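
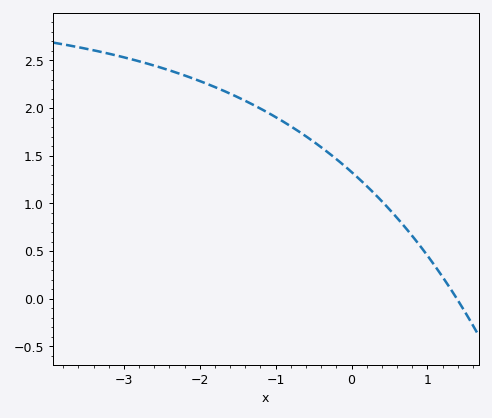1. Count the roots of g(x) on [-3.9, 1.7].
1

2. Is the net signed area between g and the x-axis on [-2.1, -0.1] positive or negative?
positive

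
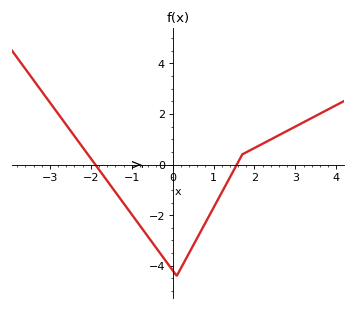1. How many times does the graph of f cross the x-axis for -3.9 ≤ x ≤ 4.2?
2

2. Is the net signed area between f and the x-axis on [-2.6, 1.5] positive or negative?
negative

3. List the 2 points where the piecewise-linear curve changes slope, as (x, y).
(0.1, -4.4); (1.7, 0.4)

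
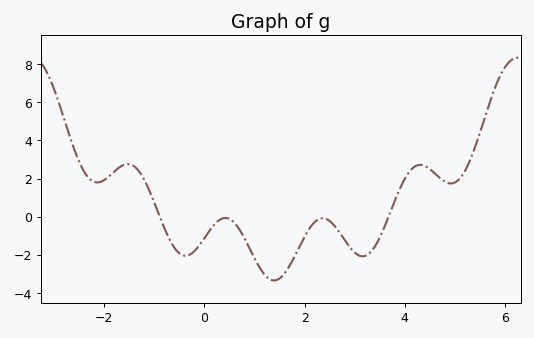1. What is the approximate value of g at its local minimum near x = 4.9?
1.74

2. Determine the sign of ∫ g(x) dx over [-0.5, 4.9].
negative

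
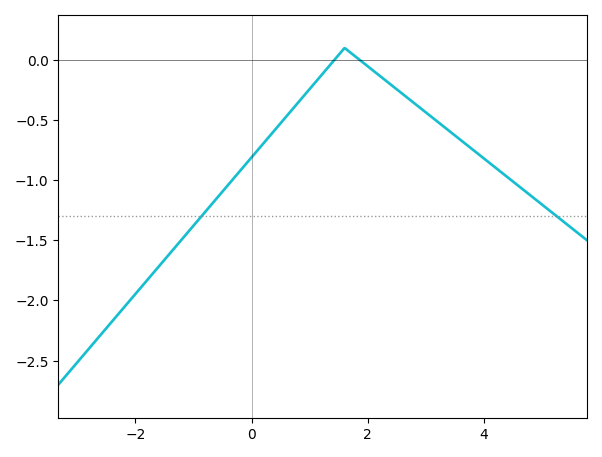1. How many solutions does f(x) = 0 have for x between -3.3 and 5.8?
2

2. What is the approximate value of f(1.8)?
0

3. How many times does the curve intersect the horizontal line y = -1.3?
2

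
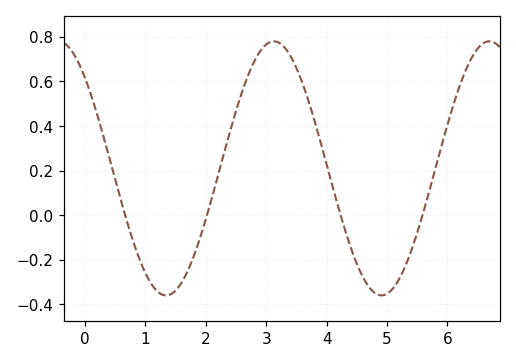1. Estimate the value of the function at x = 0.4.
0.26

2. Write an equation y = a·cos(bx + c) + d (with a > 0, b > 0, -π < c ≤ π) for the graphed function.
y = 0.57cos(1.8x + 0.78) + 0.21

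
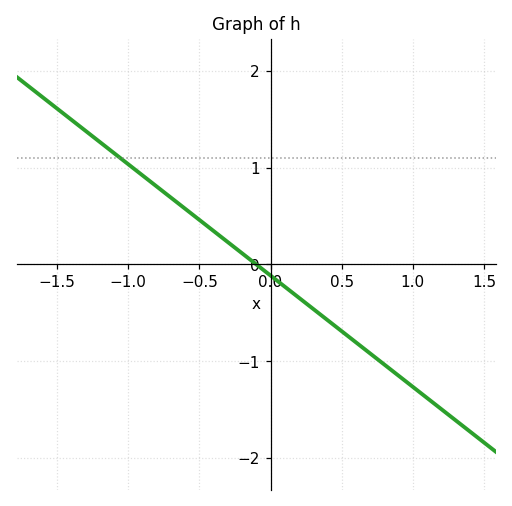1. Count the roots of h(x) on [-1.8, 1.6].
1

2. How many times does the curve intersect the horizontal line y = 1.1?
1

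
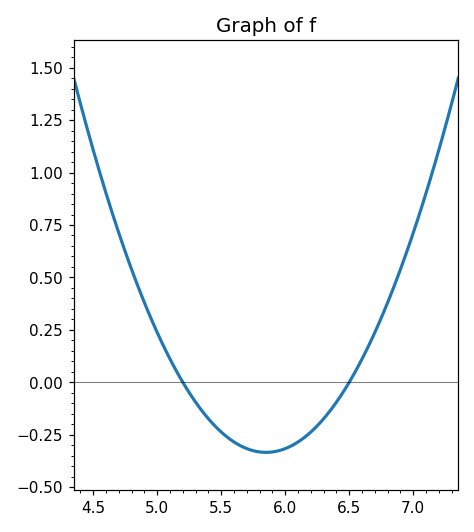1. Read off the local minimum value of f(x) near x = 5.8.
-0.334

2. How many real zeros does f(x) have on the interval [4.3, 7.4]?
2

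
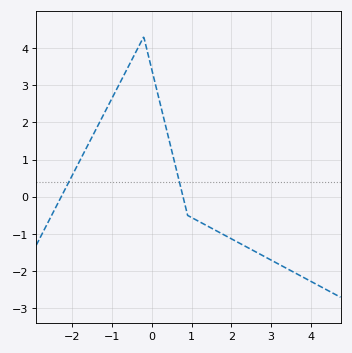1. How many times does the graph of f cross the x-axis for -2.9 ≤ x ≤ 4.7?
2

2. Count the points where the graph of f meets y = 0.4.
2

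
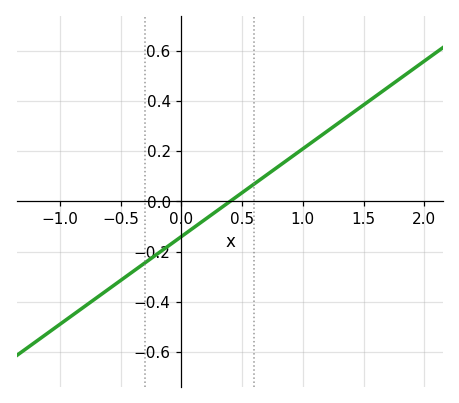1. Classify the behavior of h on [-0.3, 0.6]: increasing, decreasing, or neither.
increasing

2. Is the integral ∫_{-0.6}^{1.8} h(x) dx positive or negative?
positive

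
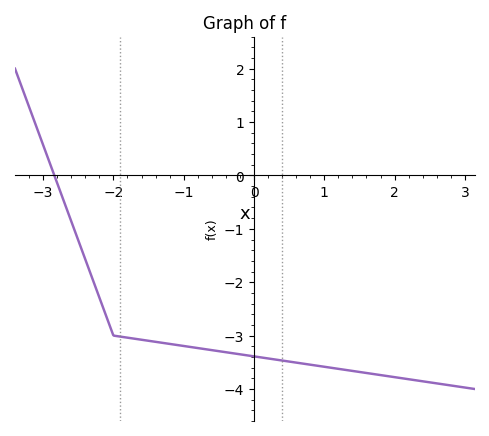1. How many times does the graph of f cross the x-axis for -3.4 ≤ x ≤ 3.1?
1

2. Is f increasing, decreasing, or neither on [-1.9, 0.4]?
decreasing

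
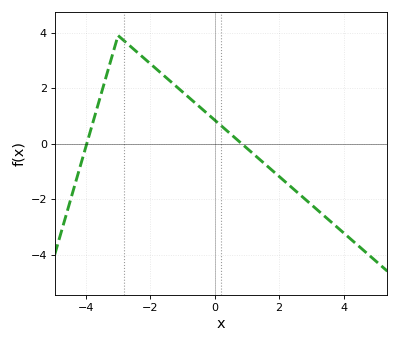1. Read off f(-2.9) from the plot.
3.8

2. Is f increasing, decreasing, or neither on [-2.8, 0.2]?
decreasing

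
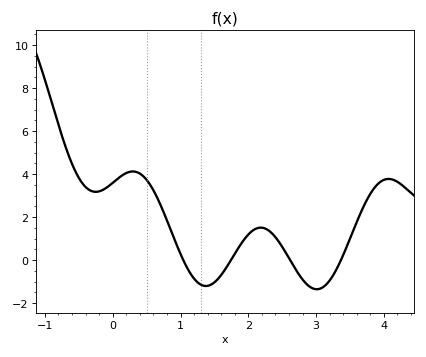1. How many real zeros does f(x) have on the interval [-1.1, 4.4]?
4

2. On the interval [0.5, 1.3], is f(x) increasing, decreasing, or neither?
decreasing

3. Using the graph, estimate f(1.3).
-1.14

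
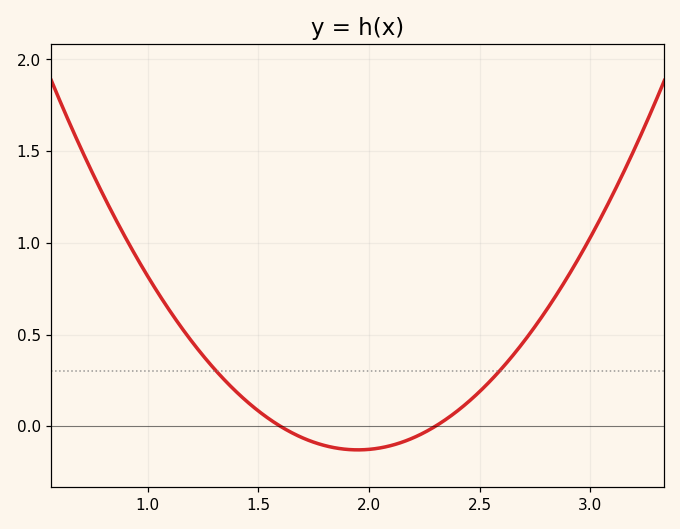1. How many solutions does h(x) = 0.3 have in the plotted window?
2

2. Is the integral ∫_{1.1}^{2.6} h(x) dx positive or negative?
positive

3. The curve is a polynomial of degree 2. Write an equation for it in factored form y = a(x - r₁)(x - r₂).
y = 1.05(x - 1.6)(x - 2.3)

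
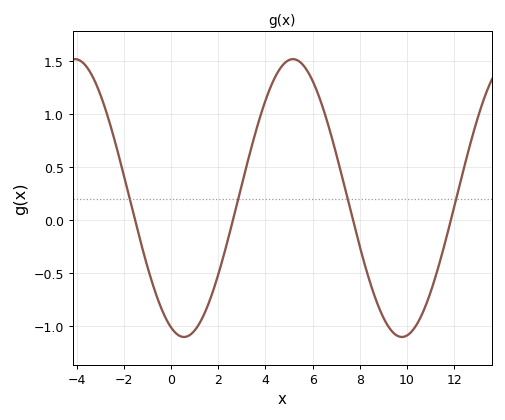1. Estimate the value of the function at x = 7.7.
0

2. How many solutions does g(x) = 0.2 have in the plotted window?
4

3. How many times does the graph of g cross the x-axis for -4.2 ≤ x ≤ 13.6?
4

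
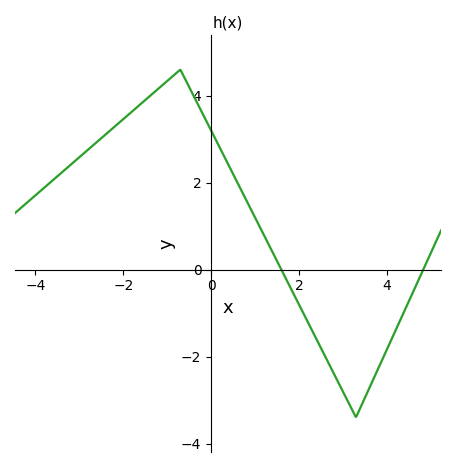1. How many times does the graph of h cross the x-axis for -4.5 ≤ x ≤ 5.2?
2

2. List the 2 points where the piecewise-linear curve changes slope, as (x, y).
(-0.7, 4.6); (3.3, -3.4)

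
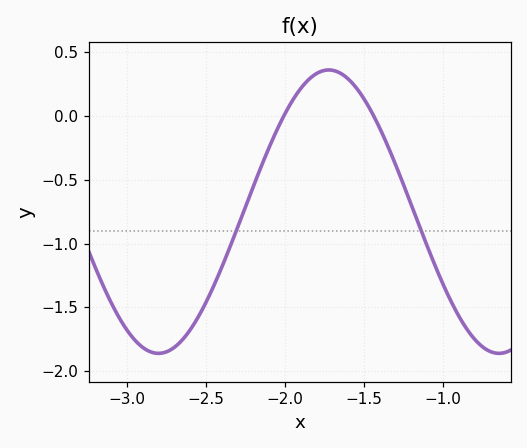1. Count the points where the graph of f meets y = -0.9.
2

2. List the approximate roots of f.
-2.01, -1.44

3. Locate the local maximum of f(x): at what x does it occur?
-1.72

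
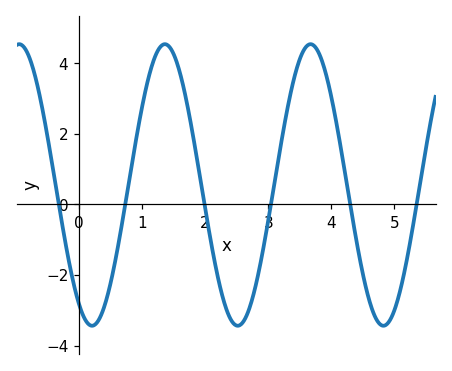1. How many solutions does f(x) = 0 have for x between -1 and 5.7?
6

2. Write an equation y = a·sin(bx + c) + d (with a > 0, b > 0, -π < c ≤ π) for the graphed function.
y = 3.99sin(2.72x - 2.13) + 0.55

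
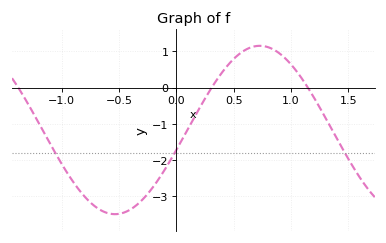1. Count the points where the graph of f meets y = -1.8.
3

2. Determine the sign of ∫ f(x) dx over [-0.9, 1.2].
negative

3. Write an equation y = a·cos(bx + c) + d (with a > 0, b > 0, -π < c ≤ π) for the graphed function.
y = 2.32cos(2.5x - 1.8) - 1.17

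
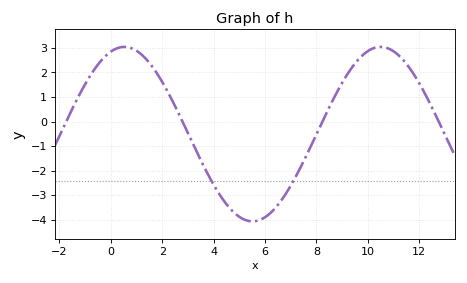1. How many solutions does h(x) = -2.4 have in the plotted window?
2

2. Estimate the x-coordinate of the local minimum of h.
5.6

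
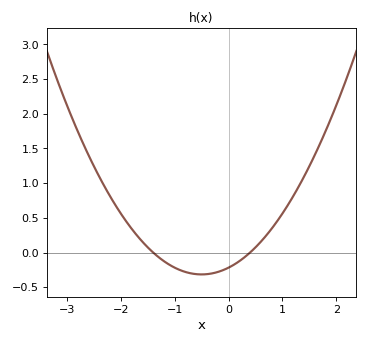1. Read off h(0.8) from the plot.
0.343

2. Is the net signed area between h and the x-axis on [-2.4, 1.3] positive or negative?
positive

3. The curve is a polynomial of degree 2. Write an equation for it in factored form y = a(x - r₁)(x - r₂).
y = 0.39(x + 1.4)(x - 0.4)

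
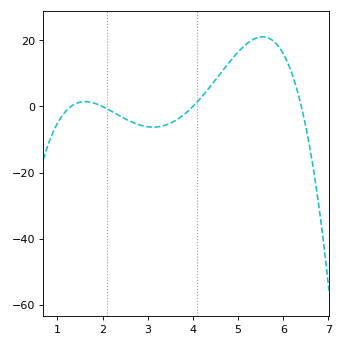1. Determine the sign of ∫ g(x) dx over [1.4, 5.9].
positive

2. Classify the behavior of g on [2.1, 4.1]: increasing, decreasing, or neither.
neither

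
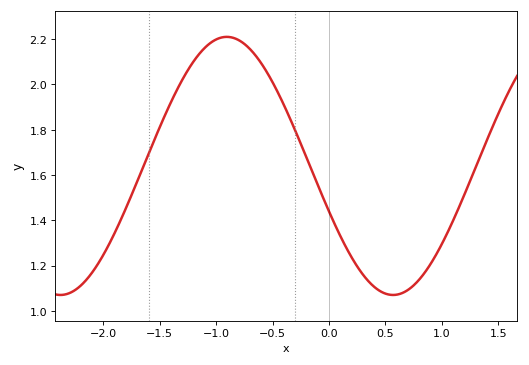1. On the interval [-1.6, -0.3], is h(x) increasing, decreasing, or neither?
neither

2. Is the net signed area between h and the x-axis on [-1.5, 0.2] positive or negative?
positive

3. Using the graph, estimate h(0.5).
1.08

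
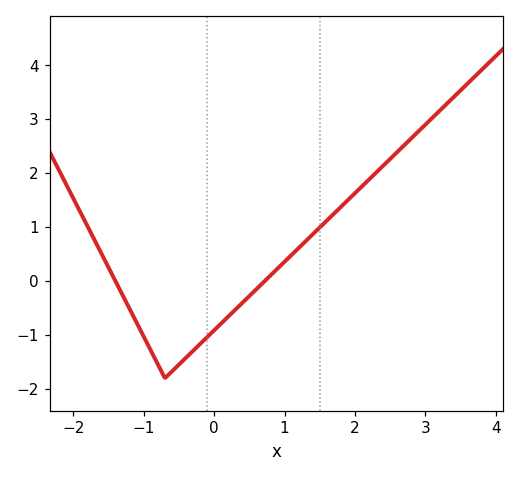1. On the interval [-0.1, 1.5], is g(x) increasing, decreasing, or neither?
increasing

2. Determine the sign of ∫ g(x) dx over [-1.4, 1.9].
negative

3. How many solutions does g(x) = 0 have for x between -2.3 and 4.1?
2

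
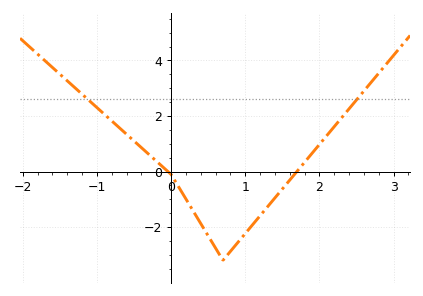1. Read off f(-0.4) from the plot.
0.8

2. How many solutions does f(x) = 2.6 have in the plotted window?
2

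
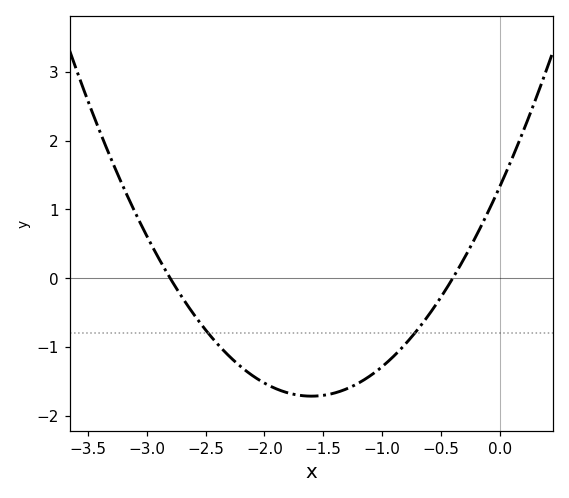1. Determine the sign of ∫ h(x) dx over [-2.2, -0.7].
negative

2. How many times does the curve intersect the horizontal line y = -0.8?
2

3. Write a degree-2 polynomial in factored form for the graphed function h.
y = 1.19(x + 2.8)(x + 0.4)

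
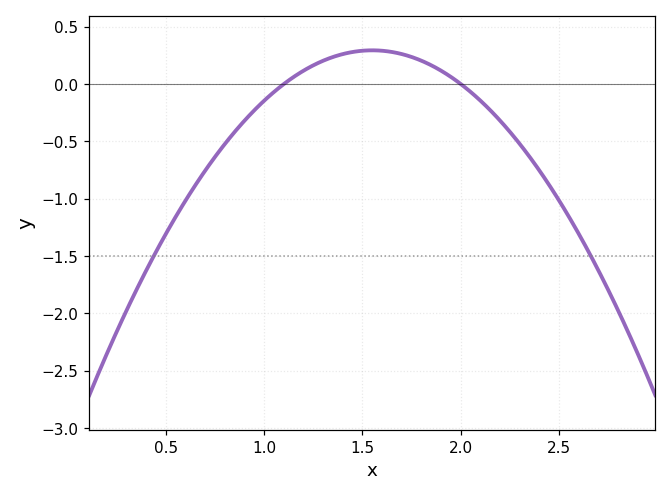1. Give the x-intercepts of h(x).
1.1, 2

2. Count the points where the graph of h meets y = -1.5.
2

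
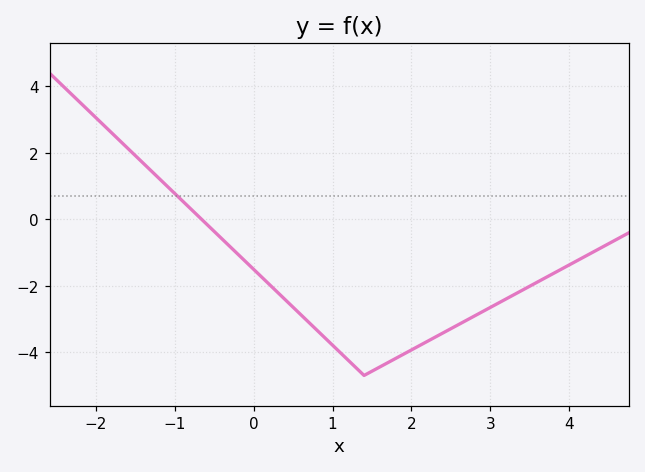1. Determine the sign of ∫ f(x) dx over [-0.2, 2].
negative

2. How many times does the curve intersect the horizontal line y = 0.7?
1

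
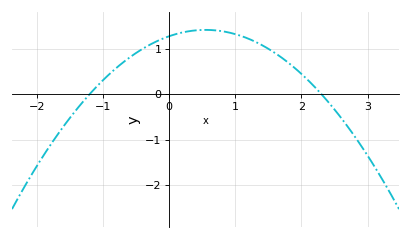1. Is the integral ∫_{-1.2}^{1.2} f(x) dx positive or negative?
positive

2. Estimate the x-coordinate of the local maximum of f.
0.55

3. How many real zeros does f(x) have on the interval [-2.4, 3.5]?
2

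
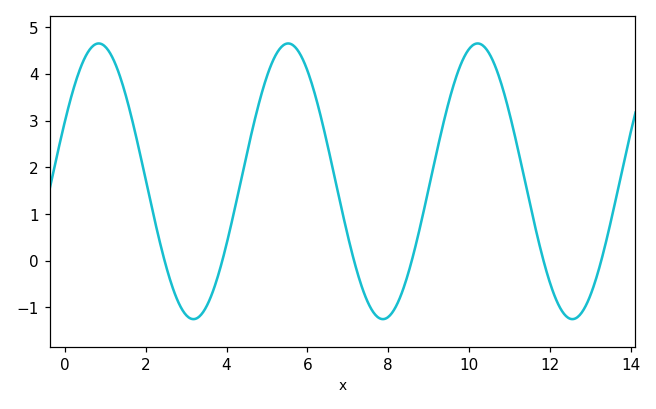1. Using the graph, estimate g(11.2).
2.43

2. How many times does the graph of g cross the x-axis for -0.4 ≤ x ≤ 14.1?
6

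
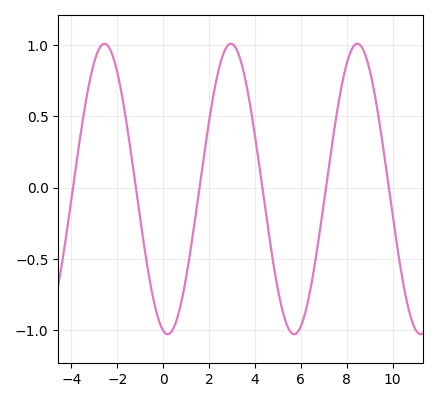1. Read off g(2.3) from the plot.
0.75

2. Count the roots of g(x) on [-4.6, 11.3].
6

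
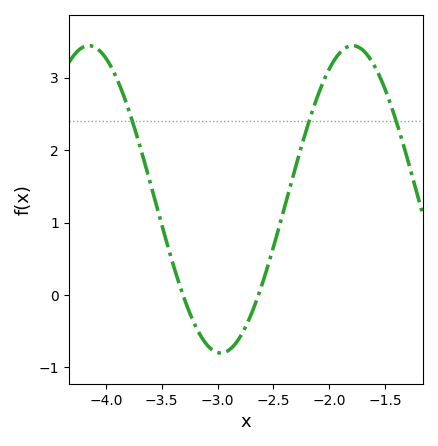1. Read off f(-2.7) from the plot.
-0.272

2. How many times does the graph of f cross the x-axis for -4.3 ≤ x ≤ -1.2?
2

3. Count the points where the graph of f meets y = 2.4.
3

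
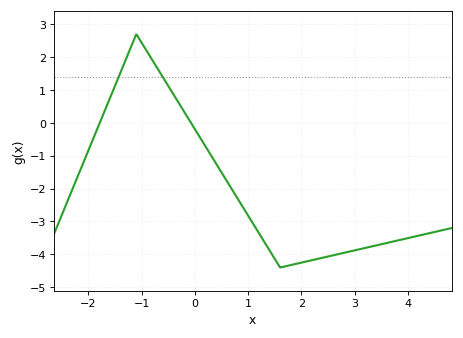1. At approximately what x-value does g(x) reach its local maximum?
-1.1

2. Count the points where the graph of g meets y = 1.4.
2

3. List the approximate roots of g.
-1.79, -0.073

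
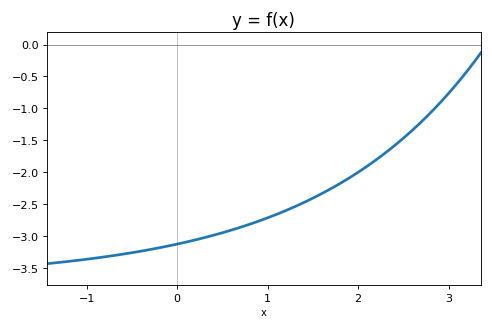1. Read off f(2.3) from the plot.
-1.7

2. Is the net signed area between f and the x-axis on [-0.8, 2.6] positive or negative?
negative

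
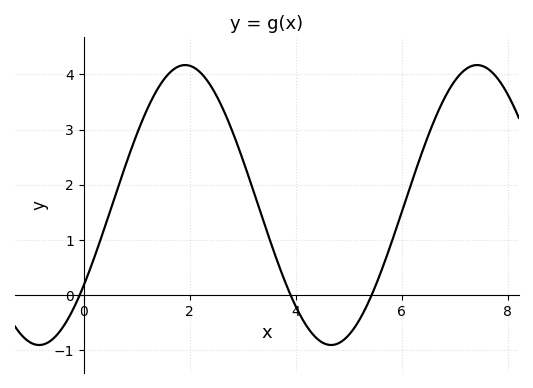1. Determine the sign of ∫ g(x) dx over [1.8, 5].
positive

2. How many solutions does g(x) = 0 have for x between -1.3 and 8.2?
3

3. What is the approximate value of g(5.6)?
0.4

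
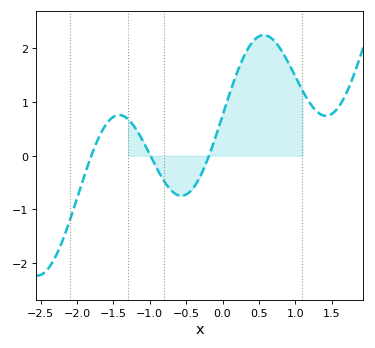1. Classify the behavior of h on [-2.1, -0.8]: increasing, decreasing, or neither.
neither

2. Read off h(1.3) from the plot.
0.8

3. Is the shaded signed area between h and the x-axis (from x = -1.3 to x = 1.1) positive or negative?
positive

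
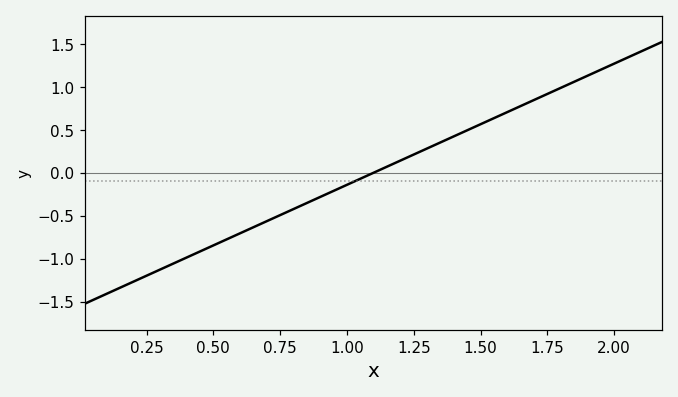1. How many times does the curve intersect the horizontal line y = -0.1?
1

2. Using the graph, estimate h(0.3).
-1.13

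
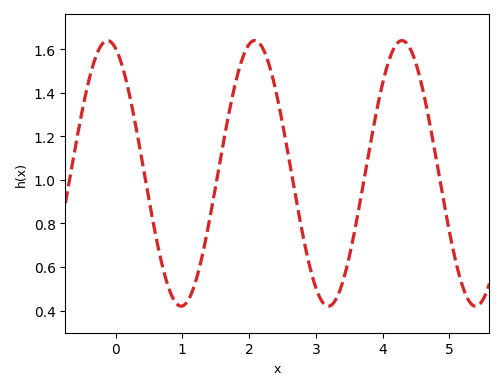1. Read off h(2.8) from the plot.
0.755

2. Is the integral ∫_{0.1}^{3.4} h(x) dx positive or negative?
positive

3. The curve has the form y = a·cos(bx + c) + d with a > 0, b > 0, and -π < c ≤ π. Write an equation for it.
y = 0.61cos(2.85x + 0.342) + 1.03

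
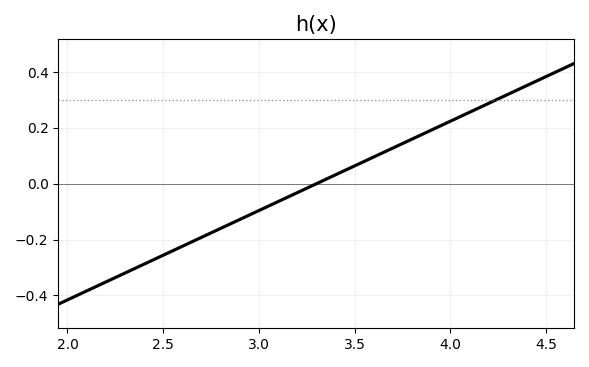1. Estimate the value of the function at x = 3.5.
0.06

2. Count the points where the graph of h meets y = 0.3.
1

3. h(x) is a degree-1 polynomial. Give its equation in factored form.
y = 0.32(x - 3.3)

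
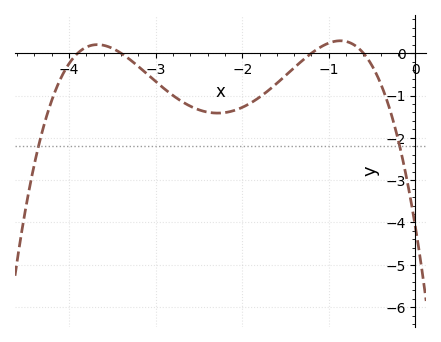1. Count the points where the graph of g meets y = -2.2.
2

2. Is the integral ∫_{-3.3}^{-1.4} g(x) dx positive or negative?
negative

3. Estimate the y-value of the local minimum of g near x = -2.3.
-1.42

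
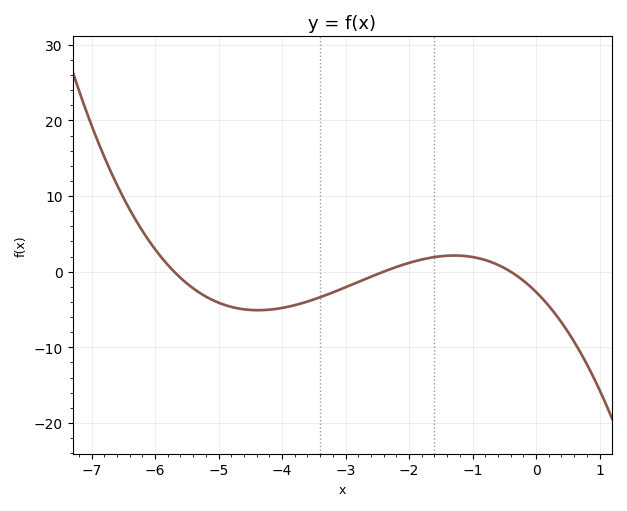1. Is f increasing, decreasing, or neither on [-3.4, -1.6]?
increasing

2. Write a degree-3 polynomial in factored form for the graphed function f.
y = -0.49(x + 5.7)(x + 2.4)(x + 0.4)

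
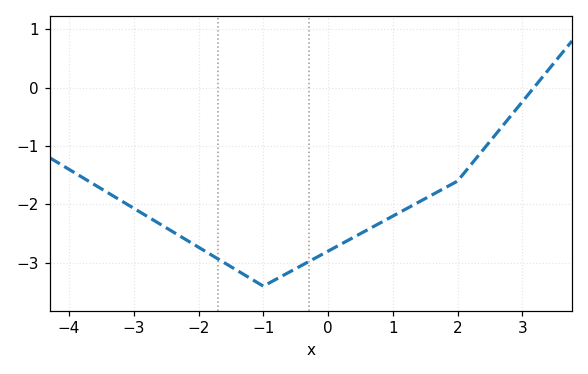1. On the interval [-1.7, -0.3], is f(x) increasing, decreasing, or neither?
neither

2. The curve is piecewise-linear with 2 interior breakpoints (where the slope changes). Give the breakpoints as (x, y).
(-1, -3.4); (2, -1.6)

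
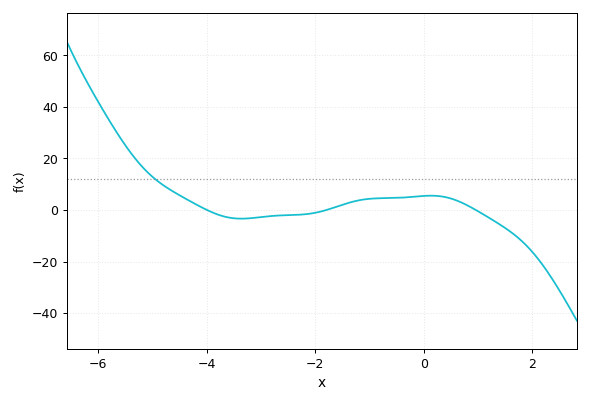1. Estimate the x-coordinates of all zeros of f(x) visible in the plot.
-4, -1.8, 1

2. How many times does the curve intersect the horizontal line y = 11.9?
1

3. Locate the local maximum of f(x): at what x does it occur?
0.2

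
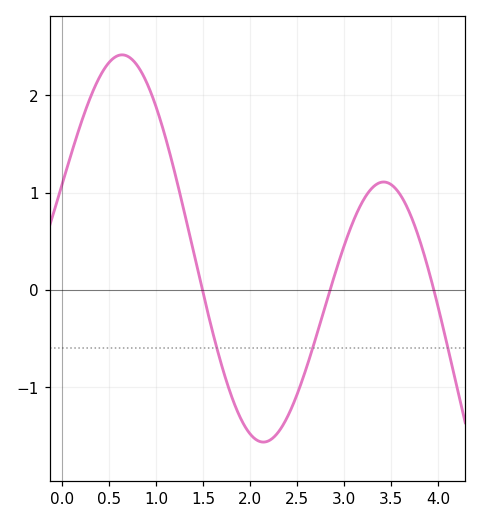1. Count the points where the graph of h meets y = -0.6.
3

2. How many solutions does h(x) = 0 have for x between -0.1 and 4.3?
3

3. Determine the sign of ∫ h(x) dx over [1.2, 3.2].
negative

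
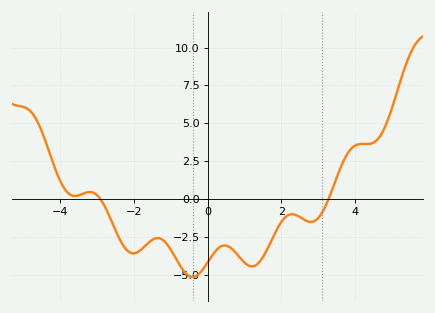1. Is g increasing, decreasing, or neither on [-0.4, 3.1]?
neither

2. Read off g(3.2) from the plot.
-0.4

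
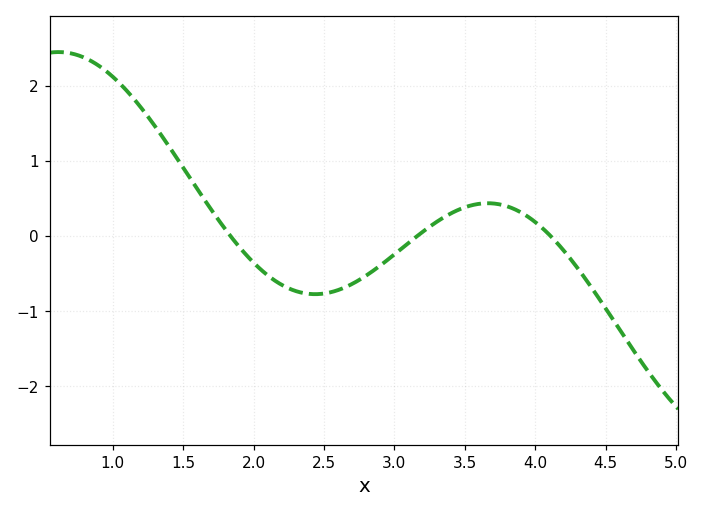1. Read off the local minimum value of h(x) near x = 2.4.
-0.771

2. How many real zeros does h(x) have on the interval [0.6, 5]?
3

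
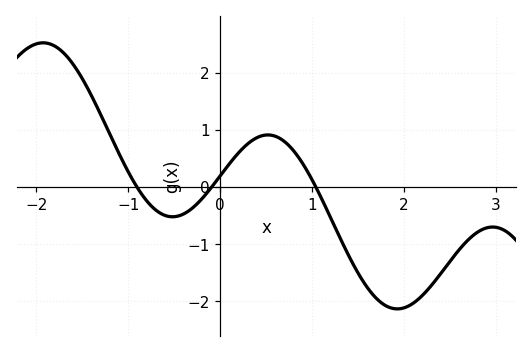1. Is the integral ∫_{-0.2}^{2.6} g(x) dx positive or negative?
negative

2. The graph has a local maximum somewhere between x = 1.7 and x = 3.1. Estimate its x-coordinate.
2.96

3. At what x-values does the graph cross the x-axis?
-0.904, -0.094, 1.04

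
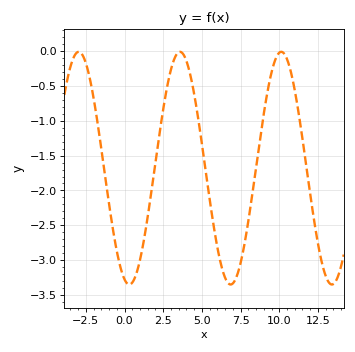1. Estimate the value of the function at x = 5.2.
-1.65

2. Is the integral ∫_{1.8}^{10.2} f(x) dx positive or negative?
negative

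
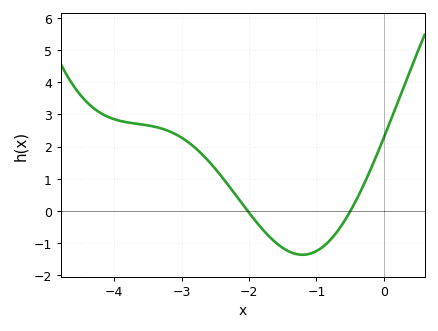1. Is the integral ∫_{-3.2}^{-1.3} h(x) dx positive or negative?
positive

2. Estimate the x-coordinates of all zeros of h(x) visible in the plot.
-2, -0.5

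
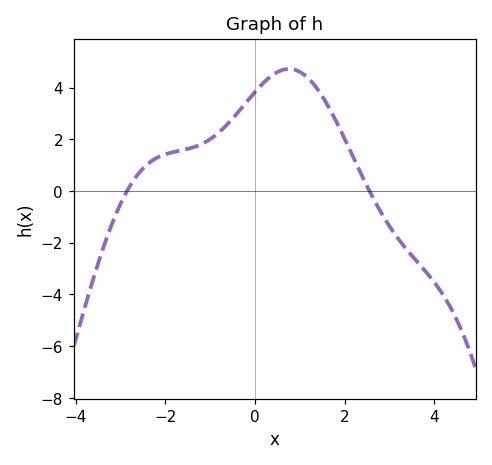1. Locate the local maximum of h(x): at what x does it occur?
0.8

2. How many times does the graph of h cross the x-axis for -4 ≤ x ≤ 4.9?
2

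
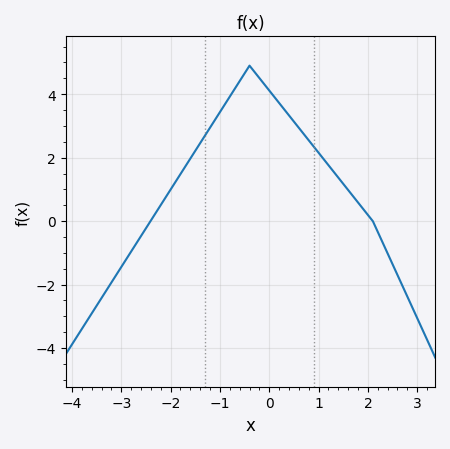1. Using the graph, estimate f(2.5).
-1.4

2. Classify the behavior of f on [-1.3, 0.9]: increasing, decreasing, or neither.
neither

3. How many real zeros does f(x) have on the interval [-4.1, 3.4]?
2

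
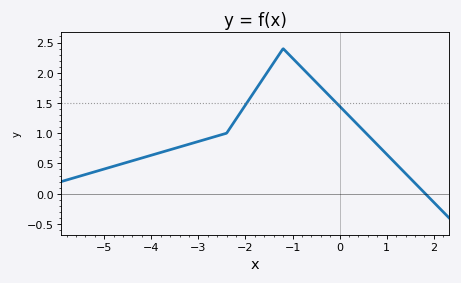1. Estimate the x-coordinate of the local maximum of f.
-1.2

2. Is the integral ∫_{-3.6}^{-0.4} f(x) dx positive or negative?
positive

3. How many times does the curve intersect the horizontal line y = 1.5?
2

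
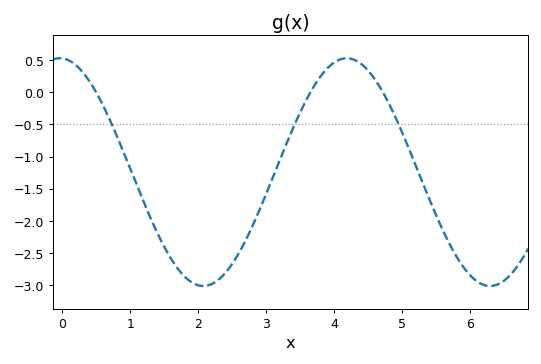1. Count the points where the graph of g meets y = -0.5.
3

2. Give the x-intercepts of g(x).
0.5, 3.6, 4.7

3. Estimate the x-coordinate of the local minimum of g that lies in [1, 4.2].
2.1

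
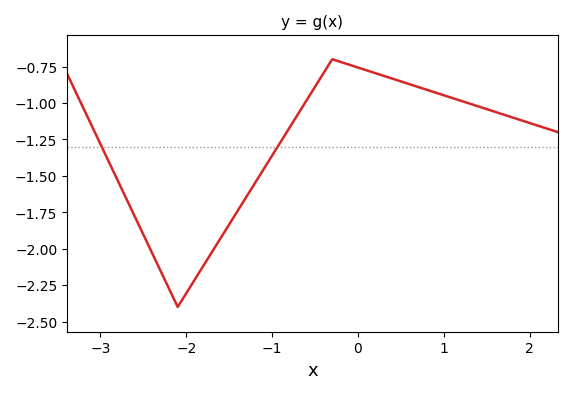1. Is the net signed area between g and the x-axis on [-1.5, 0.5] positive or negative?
negative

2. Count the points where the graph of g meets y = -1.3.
2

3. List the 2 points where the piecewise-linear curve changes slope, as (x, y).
(-2.1, -2.4); (-0.3, -0.7)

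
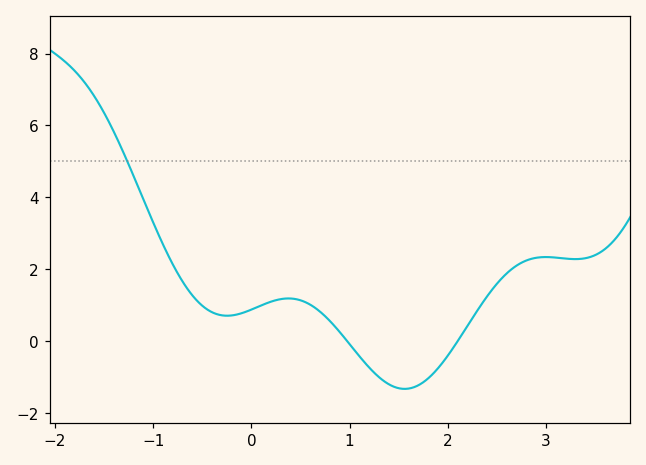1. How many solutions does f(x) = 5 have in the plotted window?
1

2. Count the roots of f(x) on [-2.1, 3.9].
2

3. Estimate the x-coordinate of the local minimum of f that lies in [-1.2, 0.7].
-0.248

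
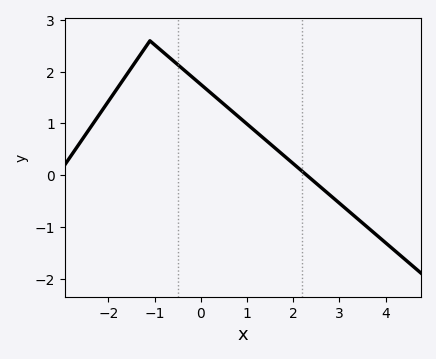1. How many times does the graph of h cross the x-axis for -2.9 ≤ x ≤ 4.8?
1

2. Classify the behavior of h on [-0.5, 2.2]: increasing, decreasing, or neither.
decreasing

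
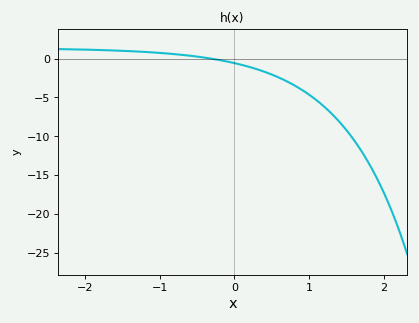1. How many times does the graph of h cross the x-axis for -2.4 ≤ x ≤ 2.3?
1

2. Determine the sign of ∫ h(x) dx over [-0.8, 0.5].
negative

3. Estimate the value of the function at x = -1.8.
1.1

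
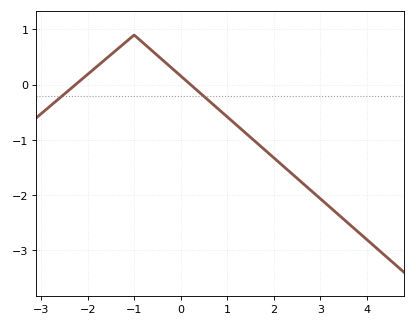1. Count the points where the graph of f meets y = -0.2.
2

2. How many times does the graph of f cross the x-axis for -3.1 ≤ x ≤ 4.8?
2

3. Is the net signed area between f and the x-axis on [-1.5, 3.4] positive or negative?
negative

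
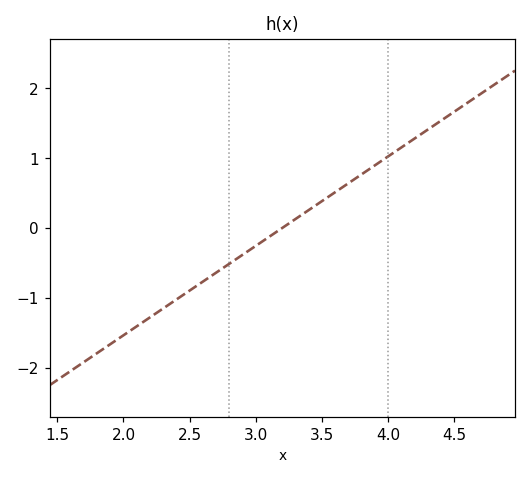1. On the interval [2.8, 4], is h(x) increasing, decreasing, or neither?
increasing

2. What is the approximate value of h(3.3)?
0.128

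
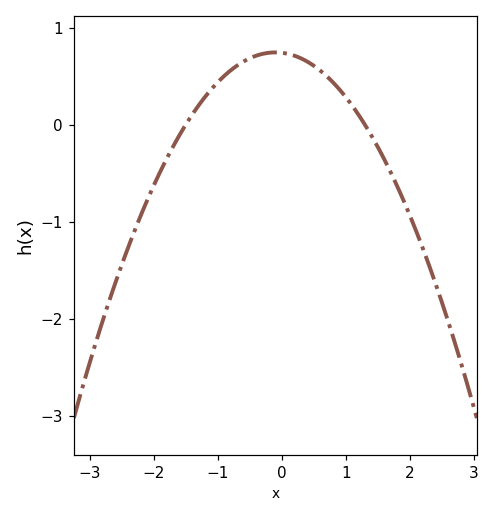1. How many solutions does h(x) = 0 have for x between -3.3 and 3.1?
2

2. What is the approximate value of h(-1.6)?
-0.11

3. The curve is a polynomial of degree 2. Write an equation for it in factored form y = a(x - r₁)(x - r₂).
y = -0.38(x + 1.5)(x - 1.3)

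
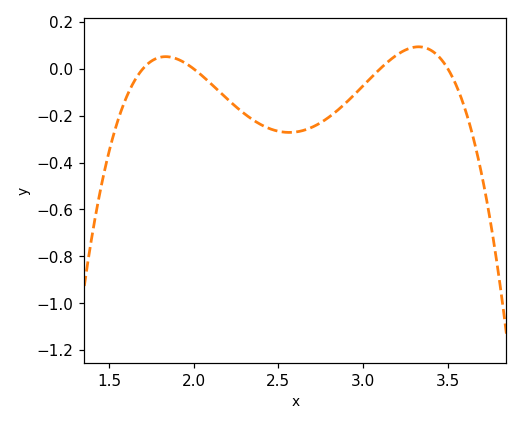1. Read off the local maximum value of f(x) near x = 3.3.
0.1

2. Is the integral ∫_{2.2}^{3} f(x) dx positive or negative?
negative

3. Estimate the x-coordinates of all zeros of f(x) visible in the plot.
1.7, 2, 3.1, 3.5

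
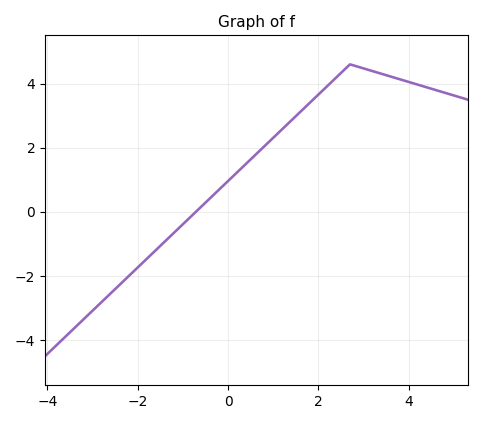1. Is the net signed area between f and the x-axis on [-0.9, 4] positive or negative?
positive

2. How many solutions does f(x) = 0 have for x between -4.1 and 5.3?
1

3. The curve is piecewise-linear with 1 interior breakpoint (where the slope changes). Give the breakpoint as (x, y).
(2.7, 4.6)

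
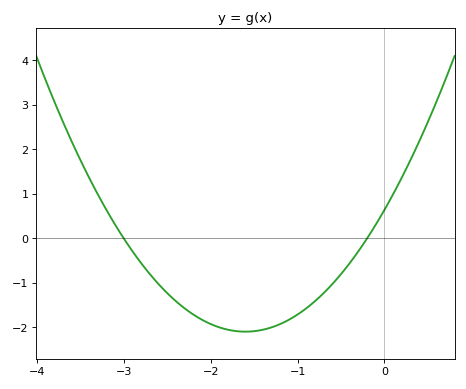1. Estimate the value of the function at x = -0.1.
0.3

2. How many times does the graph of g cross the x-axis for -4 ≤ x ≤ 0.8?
2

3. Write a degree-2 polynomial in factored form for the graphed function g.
y = 1.07(x + 3)(x + 0.2)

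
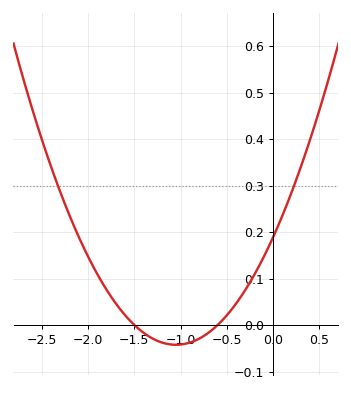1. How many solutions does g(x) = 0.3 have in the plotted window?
2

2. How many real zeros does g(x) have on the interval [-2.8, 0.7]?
2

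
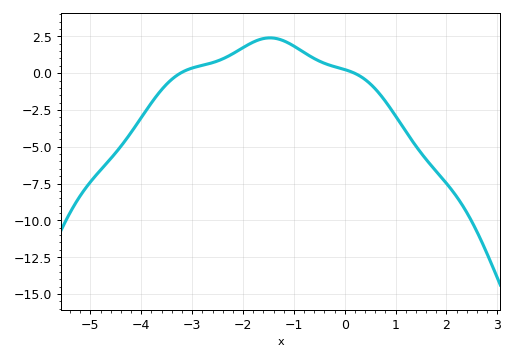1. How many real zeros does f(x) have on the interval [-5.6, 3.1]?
2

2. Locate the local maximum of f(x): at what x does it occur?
-1.4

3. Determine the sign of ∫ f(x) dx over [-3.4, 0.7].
positive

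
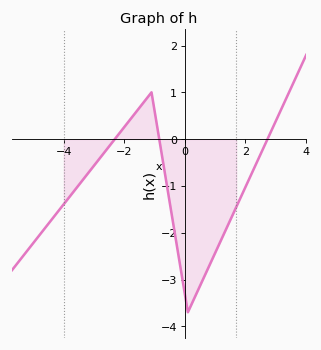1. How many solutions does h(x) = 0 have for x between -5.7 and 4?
3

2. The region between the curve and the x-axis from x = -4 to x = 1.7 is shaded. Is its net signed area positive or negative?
negative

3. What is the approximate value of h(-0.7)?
-0.567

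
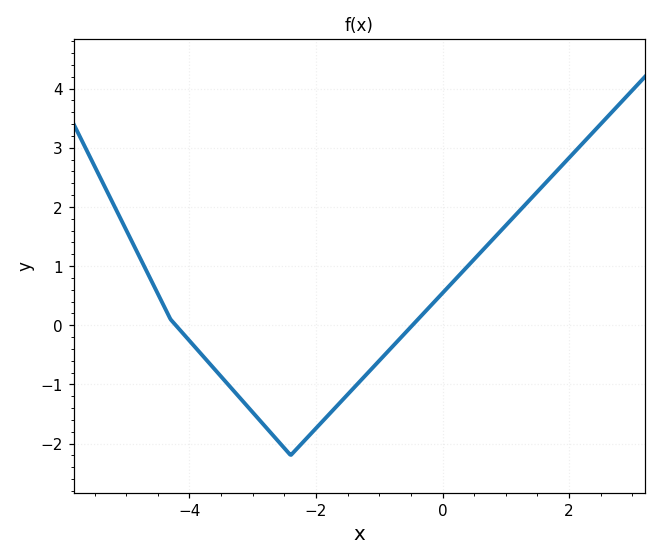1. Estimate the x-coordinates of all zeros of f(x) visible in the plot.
-4.22, -0.475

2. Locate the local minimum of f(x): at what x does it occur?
-2.4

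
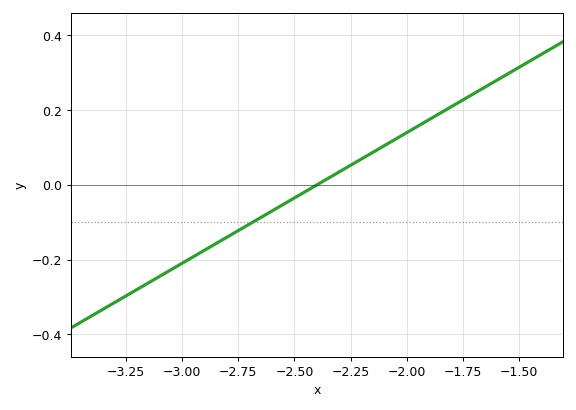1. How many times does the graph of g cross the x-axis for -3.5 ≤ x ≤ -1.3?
1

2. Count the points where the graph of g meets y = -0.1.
1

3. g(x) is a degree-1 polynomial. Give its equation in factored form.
y = 0.35(x + 2.4)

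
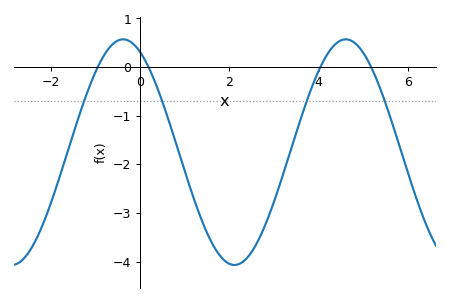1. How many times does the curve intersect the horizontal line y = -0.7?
4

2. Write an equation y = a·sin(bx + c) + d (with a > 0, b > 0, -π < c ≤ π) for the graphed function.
y = 2.32sin(1.3x + 2.1) - 1.75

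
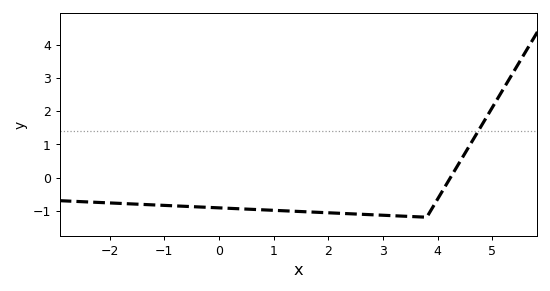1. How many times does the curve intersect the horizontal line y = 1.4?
1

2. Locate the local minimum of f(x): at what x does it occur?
3.8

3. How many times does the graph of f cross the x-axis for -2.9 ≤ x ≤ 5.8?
1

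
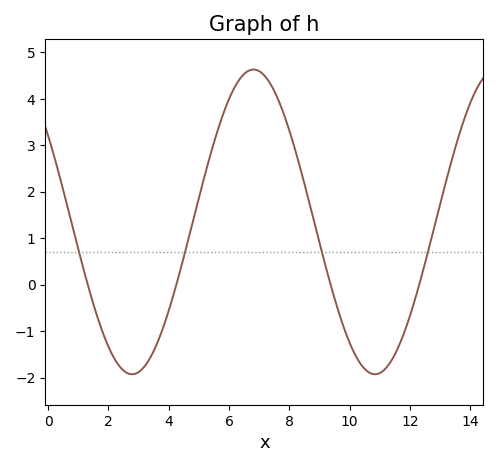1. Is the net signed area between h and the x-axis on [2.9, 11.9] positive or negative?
positive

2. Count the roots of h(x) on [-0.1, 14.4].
4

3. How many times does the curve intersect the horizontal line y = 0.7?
4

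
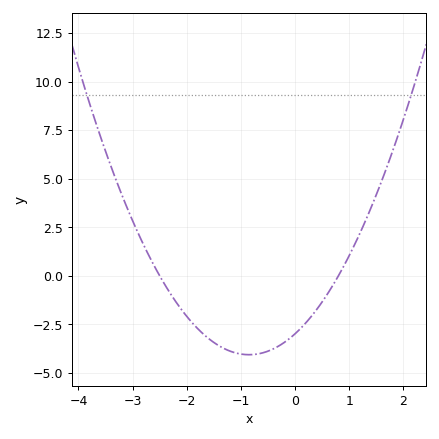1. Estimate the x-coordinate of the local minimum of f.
-0.85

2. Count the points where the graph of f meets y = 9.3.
2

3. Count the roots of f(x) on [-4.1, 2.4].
2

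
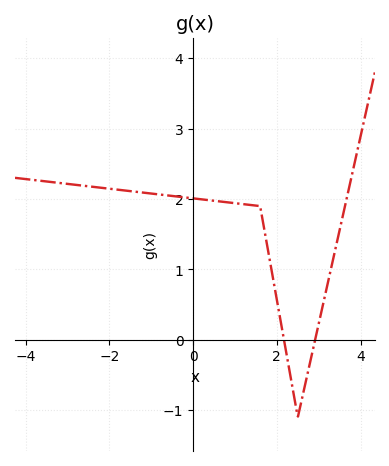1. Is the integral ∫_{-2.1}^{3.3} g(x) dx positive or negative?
positive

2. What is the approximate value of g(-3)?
2.21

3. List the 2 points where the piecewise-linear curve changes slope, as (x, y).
(1.6, 1.9); (2.5, -1.1)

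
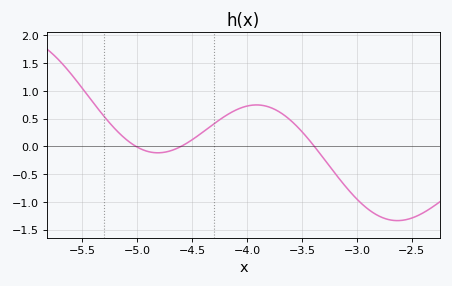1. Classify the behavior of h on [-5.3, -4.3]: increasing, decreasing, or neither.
neither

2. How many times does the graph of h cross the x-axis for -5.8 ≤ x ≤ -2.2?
3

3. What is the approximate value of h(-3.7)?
0.613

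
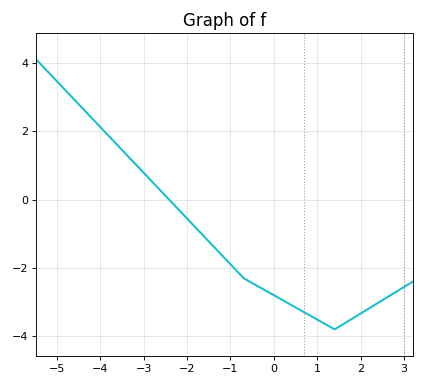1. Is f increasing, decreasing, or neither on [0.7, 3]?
neither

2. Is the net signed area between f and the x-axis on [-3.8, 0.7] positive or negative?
negative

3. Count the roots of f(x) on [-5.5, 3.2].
1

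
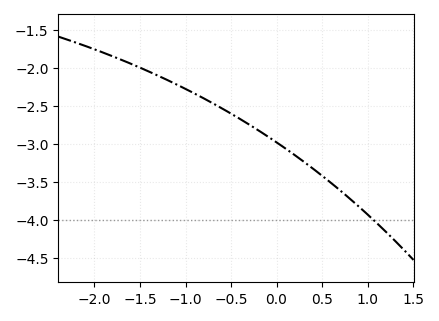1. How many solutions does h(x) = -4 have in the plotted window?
1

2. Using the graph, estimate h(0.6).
-3.52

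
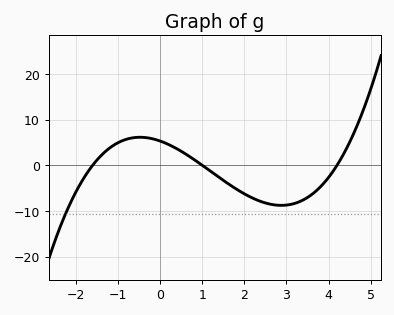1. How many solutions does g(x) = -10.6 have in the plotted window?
1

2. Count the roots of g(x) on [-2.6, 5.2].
3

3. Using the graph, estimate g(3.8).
-5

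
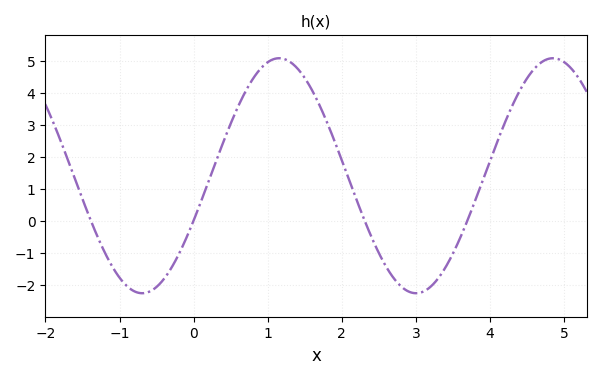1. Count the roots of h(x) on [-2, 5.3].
4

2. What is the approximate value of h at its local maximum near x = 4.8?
5.09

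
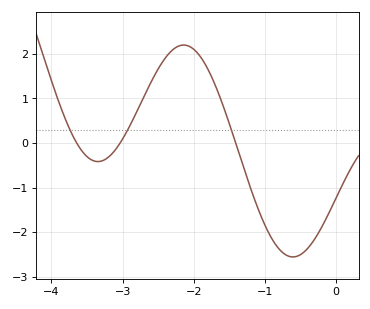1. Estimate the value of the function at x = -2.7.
1.04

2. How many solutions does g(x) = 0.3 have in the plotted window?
3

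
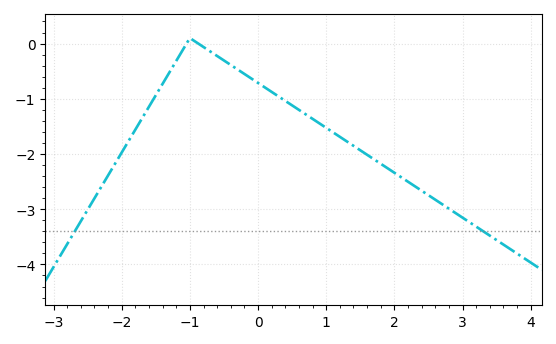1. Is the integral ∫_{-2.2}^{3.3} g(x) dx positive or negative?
negative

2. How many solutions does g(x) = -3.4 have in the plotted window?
2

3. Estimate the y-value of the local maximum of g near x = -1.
0.1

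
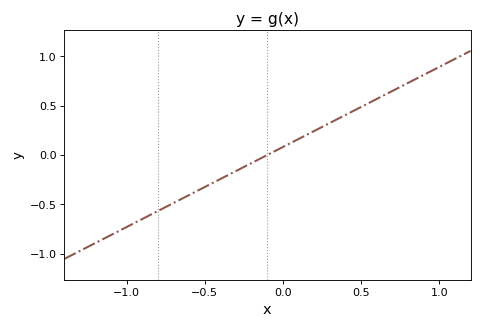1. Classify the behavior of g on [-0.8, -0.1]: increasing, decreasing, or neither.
increasing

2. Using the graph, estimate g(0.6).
0.567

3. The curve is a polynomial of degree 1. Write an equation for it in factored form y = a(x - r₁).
y = 0.81(x + 0.1)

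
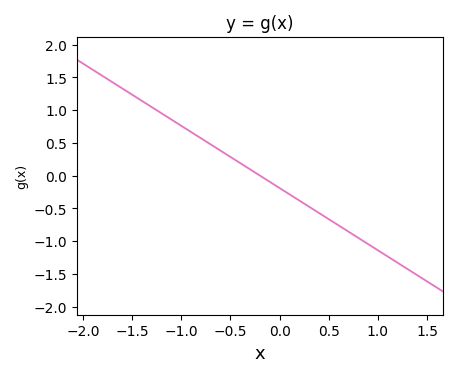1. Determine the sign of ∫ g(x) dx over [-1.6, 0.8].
positive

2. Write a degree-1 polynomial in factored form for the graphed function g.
y = -0.95(x + 0.2)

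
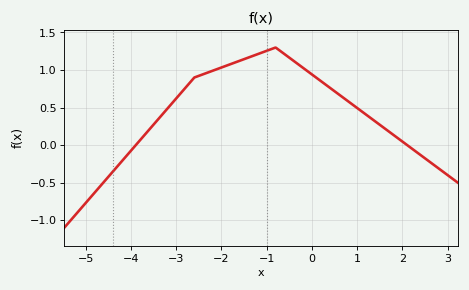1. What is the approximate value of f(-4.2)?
-0.214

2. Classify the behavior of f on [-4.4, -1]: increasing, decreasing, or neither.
increasing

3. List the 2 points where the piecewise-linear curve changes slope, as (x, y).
(-2.6, 0.9); (-0.8, 1.3)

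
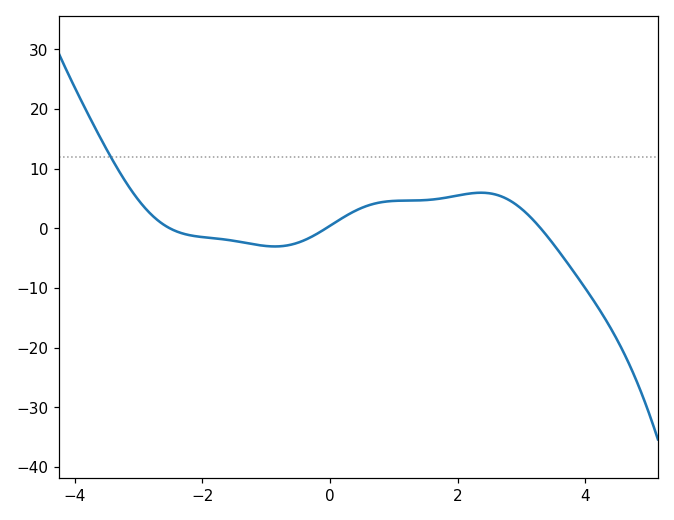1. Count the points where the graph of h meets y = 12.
1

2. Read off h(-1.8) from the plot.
-2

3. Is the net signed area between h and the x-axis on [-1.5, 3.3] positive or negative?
positive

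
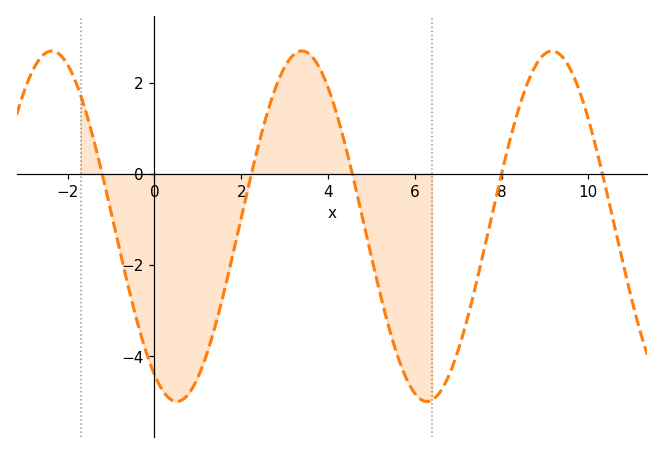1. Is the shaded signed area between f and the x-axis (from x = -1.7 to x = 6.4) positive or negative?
negative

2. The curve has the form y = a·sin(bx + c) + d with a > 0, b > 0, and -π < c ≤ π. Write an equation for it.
y = 3.85sin(1.09x - 2.13) - 1.15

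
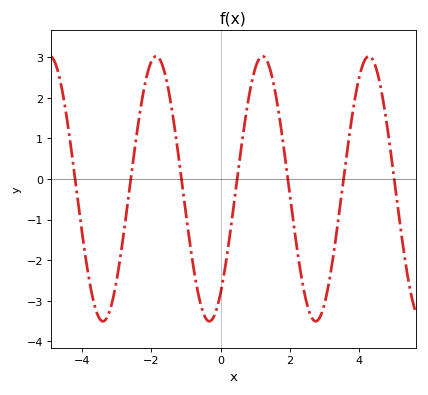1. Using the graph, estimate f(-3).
-2.51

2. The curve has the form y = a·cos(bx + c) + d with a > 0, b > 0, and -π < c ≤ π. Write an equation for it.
y = 3.27cos(2.05x - 2.47) - 0.24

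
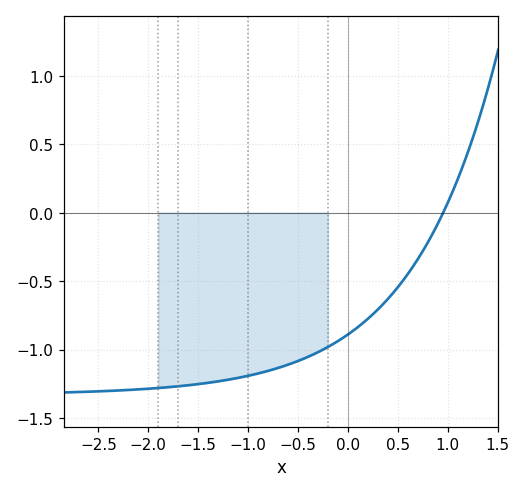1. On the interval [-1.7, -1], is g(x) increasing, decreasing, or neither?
increasing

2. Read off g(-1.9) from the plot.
-1.3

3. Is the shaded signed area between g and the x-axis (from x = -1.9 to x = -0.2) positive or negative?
negative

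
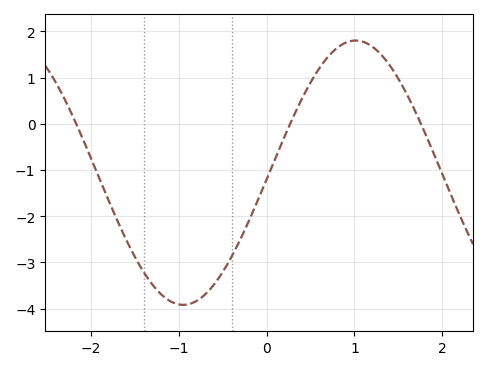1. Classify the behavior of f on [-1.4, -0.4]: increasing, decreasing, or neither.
neither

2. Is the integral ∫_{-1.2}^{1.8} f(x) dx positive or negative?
negative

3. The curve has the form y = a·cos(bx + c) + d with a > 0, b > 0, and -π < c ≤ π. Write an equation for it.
y = 2.86cos(1.6x - 1.6) - 1.06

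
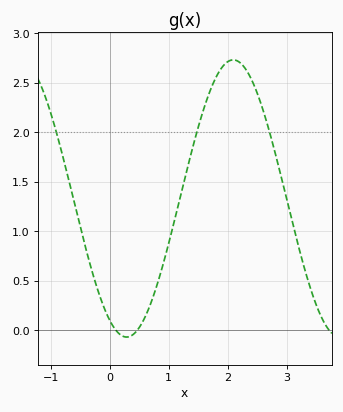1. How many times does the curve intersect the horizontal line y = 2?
3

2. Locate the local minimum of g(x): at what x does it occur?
0.287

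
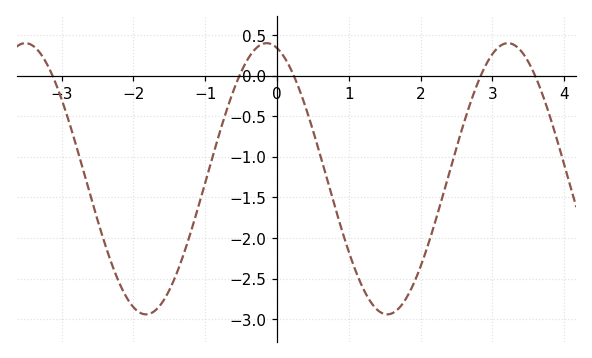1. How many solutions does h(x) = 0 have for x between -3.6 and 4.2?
5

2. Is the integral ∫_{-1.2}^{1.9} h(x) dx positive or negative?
negative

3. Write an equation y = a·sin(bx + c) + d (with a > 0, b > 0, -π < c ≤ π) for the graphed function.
y = 1.67sin(1.87x + 1.84) - 1.27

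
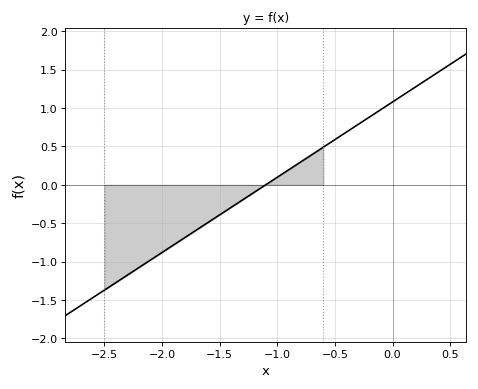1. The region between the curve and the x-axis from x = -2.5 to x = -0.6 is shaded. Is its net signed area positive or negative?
negative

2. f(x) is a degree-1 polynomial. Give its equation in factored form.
y = 0.98(x + 1.1)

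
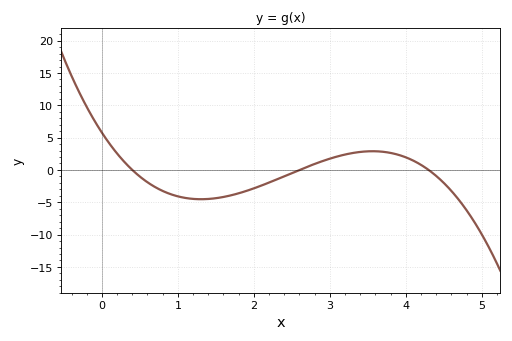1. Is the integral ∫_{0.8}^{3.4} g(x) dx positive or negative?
negative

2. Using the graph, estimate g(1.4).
-4.5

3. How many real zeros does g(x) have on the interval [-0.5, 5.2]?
3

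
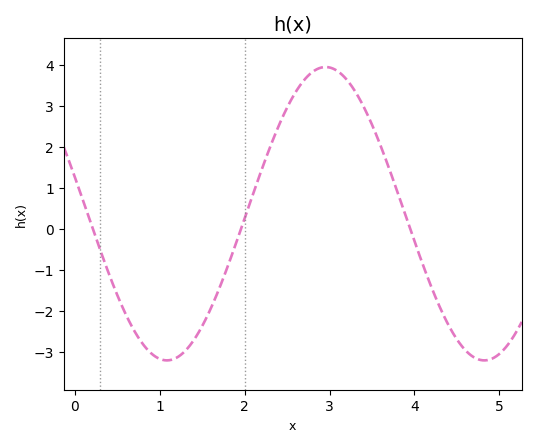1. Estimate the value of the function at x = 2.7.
3.62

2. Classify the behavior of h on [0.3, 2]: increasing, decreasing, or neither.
neither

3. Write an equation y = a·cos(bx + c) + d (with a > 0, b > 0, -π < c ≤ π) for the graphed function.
y = 3.57cos(1.68x + 1.32) + 0.37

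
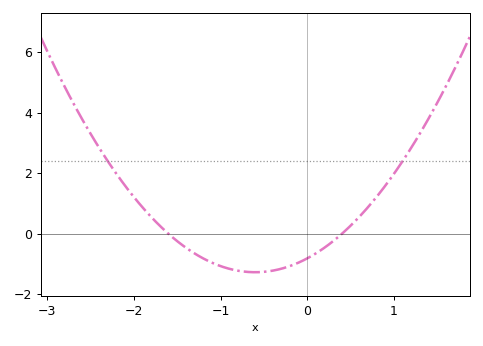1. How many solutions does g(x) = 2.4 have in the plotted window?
2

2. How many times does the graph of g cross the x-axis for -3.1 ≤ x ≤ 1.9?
2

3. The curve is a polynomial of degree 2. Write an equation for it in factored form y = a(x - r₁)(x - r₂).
y = 1.27(x + 1.6)(x - 0.4)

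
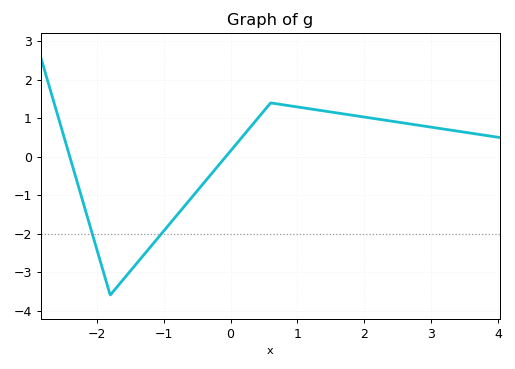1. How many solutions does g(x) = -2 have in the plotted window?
2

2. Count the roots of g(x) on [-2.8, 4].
2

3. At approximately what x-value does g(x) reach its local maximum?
0.603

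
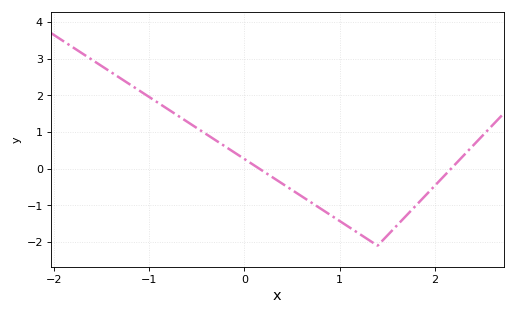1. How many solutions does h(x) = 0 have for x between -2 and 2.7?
2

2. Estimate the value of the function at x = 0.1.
0.1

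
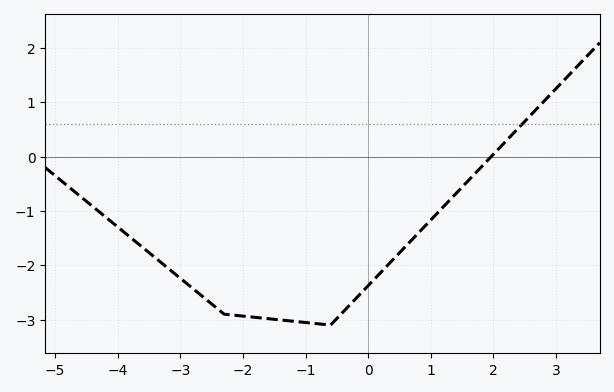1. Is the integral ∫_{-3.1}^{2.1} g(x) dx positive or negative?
negative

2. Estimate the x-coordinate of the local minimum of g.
-0.6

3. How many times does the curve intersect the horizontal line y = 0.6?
1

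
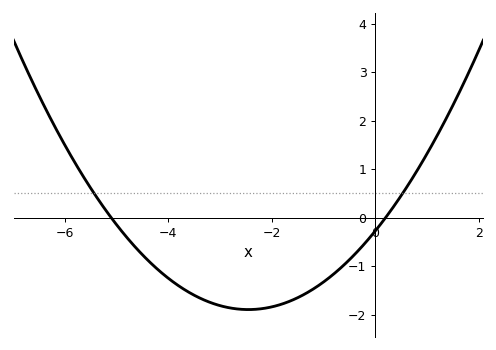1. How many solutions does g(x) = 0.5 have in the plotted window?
2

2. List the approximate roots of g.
-5, 0.2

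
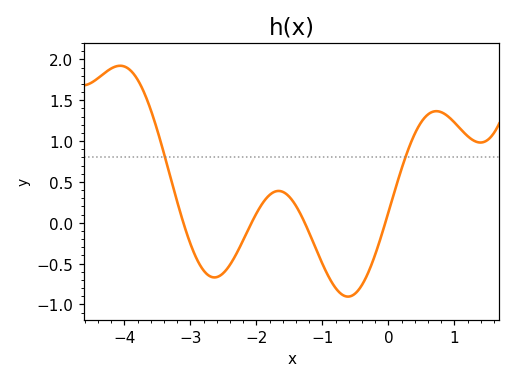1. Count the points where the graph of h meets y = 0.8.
2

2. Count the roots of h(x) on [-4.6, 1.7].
4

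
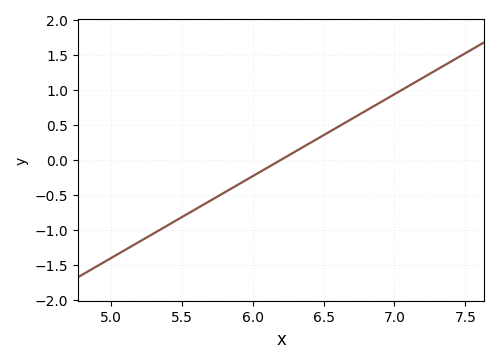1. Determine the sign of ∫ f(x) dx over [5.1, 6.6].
negative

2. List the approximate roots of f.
6.2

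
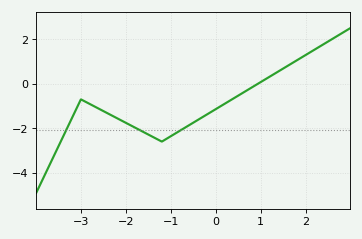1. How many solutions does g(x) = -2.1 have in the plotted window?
3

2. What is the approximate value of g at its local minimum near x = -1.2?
-2.6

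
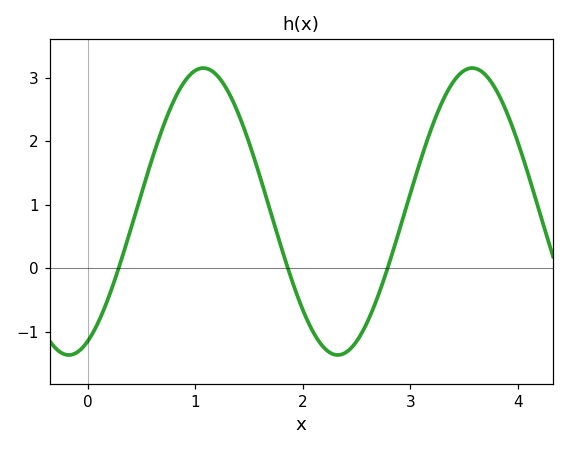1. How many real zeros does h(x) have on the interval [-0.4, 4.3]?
3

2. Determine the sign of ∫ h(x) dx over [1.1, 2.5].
positive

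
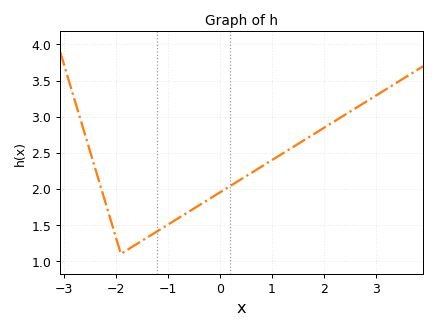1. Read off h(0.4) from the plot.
2.13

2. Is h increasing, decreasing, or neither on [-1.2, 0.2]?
increasing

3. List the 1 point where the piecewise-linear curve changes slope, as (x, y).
(-1.9, 1.1)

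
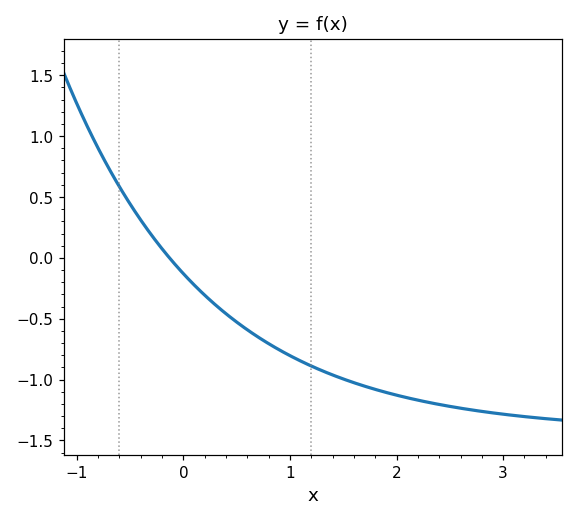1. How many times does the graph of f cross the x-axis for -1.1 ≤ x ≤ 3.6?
1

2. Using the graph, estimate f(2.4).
-1.2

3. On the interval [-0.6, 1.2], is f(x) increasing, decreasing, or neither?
decreasing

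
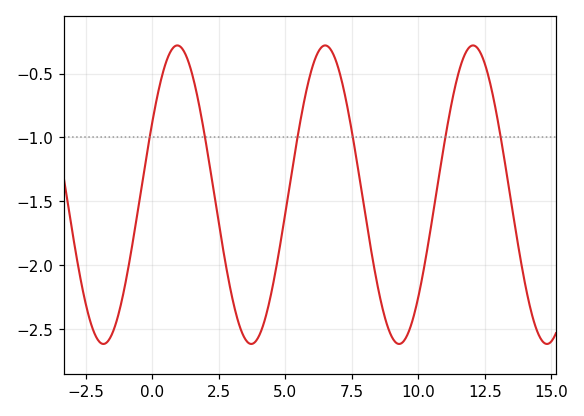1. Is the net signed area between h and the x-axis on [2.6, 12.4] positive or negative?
negative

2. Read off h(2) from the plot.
-1.03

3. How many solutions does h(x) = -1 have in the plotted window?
6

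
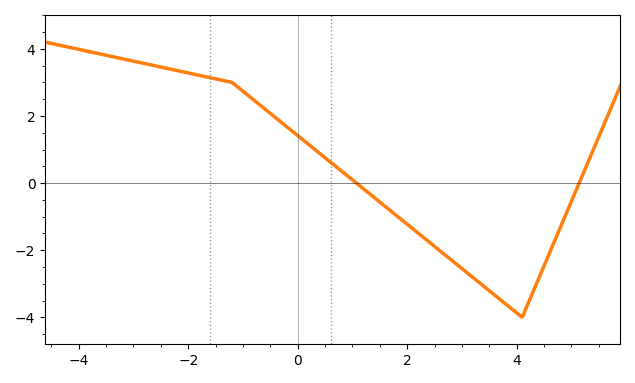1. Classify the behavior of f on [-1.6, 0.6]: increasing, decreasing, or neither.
decreasing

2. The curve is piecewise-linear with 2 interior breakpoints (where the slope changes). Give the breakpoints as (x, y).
(-1.2, 3); (4.1, -4)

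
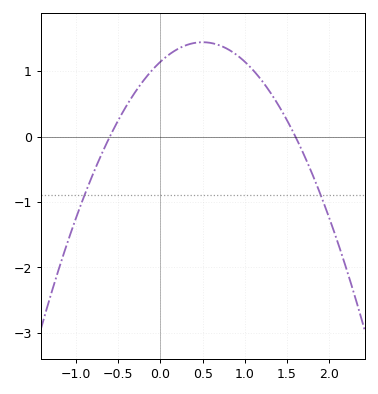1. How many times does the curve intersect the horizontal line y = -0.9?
2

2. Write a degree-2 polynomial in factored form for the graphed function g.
y = -1.19(x + 0.6)(x - 1.6)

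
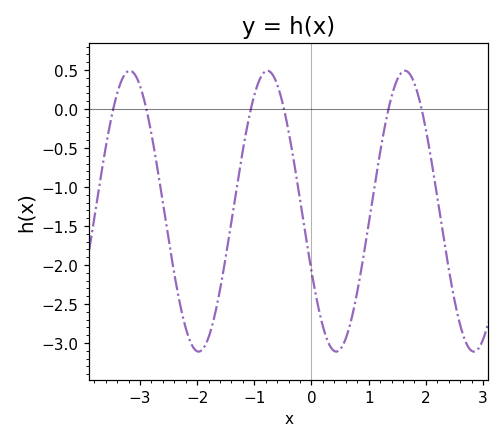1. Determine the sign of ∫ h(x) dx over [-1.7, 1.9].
negative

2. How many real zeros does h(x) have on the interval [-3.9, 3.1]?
6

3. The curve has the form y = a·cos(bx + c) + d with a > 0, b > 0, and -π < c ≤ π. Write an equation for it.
y = 1.8cos(2.61x + 2.01) - 1.31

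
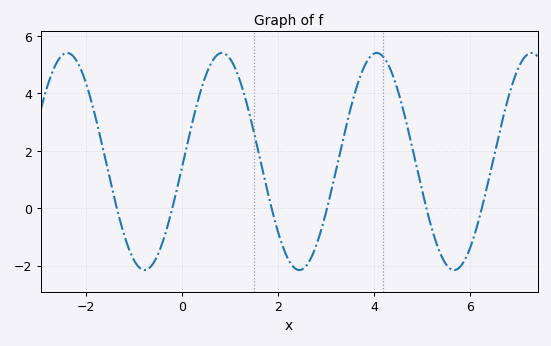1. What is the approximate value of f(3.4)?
2.7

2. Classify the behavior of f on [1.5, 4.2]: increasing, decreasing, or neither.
neither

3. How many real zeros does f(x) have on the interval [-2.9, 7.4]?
6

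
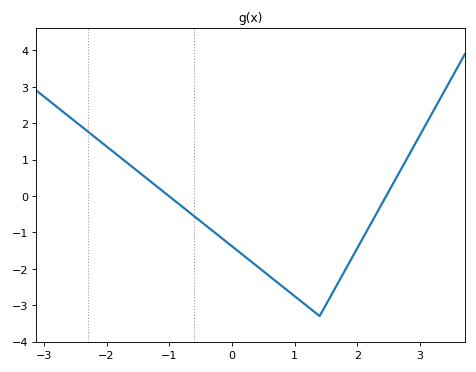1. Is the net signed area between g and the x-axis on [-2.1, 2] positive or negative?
negative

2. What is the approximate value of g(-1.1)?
0.1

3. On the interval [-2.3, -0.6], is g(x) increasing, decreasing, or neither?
decreasing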